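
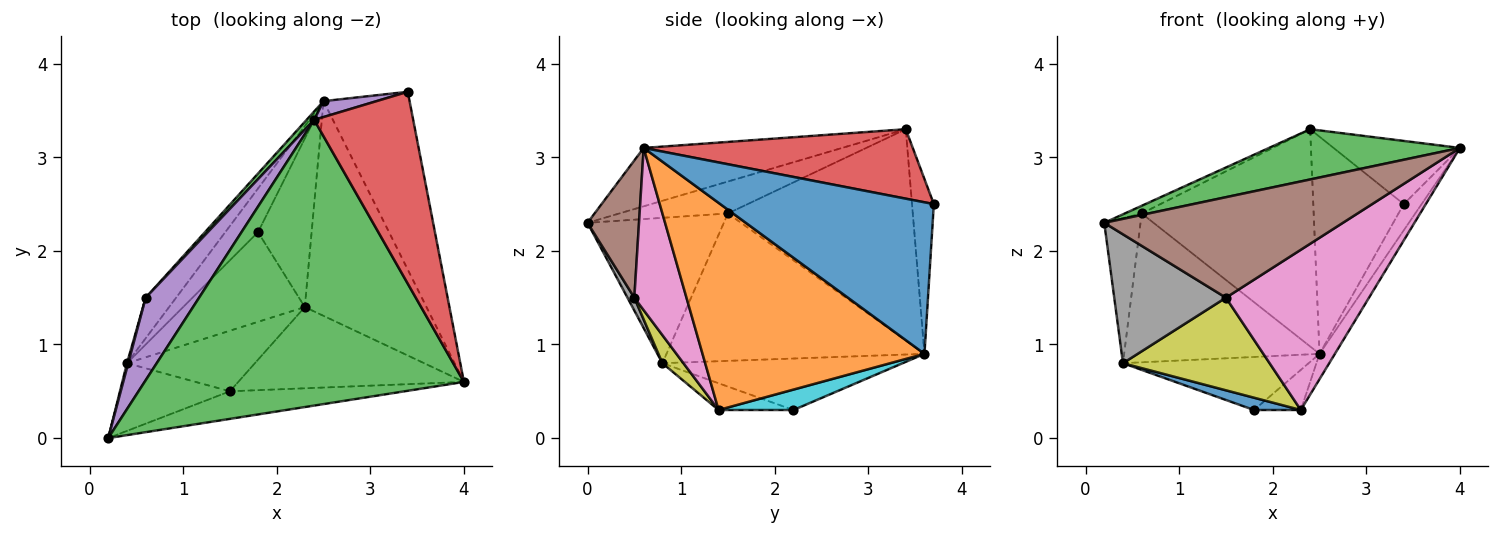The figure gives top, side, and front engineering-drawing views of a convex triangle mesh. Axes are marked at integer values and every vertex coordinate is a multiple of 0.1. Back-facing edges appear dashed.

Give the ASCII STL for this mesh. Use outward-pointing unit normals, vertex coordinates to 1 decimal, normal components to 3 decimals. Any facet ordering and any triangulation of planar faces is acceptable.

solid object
 facet normal 0.867 0.073 -0.492
  outer loop
   vertex 2.5 3.6 0.9
   vertex 3.4 3.7 2.5
   vertex 4.0 0.6 3.1
  endloop
 endfacet
 facet normal 0.861 0.060 -0.506
  outer loop
   vertex 2.5 3.6 0.9
   vertex 4.0 0.6 3.1
   vertex 2.3 1.4 0.3
  endloop
 endfacet
 facet normal -0.177 -0.170 0.969
  outer loop
   vertex 2.4 3.4 3.3
   vertex 0.2 0.0 2.3
   vertex 4.0 0.6 3.1
  endloop
 endfacet
 facet normal 0.554 0.260 0.791
  outer loop
   vertex 2.4 3.4 3.3
   vertex 4.0 0.6 3.1
   vertex 3.4 3.7 2.5
  endloop
 endfacet
 facet normal -0.234 0.970 0.071
  outer loop
   vertex 2.4 3.4 3.3
   vertex 3.4 3.7 2.5
   vertex 2.5 3.6 0.9
  endloop
 endfacet
 facet normal 0.204 -0.944 -0.259
  outer loop
   vertex 1.5 0.5 1.5
   vertex 4.0 0.6 3.1
   vertex 0.2 0.0 2.3
  endloop
 endfacet
 facet normal 0.309 -0.848 -0.430
  outer loop
   vertex 1.5 0.5 1.5
   vertex 2.3 1.4 0.3
   vertex 4.0 0.6 3.1
  endloop
 endfacet
 facet normal 0.054 -0.884 -0.464
  outer loop
   vertex 0.4 0.8 0.8
   vertex 1.5 0.5 1.5
   vertex 0.2 0.0 2.3
  endloop
 endfacet
 facet normal 0.119 -0.831 -0.544
  outer loop
   vertex 0.4 0.8 0.8
   vertex 2.3 1.4 0.3
   vertex 1.5 0.5 1.5
  endloop
 endfacet
 facet normal 0.347 0.217 -0.912
  outer loop
   vertex 1.8 2.2 0.3
   vertex 2.5 3.6 0.9
   vertex 2.3 1.4 0.3
  endloop
 endfacet
 facet normal -0.213 -0.133 -0.968
  outer loop
   vertex 1.8 2.2 0.3
   vertex 2.3 1.4 0.3
   vertex 0.4 0.8 0.8
  endloop
 endfacet
 facet normal -0.707 0.546 -0.450
  outer loop
   vertex 1.8 2.2 0.3
   vertex 0.4 0.8 0.8
   vertex 2.5 3.6 0.9
  endloop
 endfacet
 facet normal -0.732 0.681 0.026
  outer loop
   vertex 0.6 1.5 2.4
   vertex 2.4 3.4 3.3
   vertex 2.5 3.6 0.9
  endloop
 endfacet
 facet normal -0.787 0.596 -0.162
  outer loop
   vertex 0.6 1.5 2.4
   vertex 2.5 3.6 0.9
   vertex 0.4 0.8 0.8
  endloop
 endfacet
 facet normal -0.512 0.079 0.856
  outer loop
   vertex 0.6 1.5 2.4
   vertex 0.2 0.0 2.3
   vertex 2.4 3.4 3.3
  endloop
 endfacet
 facet normal -0.966 0.257 0.008
  outer loop
   vertex 0.6 1.5 2.4
   vertex 0.4 0.8 0.8
   vertex 0.2 0.0 2.3
  endloop
 endfacet
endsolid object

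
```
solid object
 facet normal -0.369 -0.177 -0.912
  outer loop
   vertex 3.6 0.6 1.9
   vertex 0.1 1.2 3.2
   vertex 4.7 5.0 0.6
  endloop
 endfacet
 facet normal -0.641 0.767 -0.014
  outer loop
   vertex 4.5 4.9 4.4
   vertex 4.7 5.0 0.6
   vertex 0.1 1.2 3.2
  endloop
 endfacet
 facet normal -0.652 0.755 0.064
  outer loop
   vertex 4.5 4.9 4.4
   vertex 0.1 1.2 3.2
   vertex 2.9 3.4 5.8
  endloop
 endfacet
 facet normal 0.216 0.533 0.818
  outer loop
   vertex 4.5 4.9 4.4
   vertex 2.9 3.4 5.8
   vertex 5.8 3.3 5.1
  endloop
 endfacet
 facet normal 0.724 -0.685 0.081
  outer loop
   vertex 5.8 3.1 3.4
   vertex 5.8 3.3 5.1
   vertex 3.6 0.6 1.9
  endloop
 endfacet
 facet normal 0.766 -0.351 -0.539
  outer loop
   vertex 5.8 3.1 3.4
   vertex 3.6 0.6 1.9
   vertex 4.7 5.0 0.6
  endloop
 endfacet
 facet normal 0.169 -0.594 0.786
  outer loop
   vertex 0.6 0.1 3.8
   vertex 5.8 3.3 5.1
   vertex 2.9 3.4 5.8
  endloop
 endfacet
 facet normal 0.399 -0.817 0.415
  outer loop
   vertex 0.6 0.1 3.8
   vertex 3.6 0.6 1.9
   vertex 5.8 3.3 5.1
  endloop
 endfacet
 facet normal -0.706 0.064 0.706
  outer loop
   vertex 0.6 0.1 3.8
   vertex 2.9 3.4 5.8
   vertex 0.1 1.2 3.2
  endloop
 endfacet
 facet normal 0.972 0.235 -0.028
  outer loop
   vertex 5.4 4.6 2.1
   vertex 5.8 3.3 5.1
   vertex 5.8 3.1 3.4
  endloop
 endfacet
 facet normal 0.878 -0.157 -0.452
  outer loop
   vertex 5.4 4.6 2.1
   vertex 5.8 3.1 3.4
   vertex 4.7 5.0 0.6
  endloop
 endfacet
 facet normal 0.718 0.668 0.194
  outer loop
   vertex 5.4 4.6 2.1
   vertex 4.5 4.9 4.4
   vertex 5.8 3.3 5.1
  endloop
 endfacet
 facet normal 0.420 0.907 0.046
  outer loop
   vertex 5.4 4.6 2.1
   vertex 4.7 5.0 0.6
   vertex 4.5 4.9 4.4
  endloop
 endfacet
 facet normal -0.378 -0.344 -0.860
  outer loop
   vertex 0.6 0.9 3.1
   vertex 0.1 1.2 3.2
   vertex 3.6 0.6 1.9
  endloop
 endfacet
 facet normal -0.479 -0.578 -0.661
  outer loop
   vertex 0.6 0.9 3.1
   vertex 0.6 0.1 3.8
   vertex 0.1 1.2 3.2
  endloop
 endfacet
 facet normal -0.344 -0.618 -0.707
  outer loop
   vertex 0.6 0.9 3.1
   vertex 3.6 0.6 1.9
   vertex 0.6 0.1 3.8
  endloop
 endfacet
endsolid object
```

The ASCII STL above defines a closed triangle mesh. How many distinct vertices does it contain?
10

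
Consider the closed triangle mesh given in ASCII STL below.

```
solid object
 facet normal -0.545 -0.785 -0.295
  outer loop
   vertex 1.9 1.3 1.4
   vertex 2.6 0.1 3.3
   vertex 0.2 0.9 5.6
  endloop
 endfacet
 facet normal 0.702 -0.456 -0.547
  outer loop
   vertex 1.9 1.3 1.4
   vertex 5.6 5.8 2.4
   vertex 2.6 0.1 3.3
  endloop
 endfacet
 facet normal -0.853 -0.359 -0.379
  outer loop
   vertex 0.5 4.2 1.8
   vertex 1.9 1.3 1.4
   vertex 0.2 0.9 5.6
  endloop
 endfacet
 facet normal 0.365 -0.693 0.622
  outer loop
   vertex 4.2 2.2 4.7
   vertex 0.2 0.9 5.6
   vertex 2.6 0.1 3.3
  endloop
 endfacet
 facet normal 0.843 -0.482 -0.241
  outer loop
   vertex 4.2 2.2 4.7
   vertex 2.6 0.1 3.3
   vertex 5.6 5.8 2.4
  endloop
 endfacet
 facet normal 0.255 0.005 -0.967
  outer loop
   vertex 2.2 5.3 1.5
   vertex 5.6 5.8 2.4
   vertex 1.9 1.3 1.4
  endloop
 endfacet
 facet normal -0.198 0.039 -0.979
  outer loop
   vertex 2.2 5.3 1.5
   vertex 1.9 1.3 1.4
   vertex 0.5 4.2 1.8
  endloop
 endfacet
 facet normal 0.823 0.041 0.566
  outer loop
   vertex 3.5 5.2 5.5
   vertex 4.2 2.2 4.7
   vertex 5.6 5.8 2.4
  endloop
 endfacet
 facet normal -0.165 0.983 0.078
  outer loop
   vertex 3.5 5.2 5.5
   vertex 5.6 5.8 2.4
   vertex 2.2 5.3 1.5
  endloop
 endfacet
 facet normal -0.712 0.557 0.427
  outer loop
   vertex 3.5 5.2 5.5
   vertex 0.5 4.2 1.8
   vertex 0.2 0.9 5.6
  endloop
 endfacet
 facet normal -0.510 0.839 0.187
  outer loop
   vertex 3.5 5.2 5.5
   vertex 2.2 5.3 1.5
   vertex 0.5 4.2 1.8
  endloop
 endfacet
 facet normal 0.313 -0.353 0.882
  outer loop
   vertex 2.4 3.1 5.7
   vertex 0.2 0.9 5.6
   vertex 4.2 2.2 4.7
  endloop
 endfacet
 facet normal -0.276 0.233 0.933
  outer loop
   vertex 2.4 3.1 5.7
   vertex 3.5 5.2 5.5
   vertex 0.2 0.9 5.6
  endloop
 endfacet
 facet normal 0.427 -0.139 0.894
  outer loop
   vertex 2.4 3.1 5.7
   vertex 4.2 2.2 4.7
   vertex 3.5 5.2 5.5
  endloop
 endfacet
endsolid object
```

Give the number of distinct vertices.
9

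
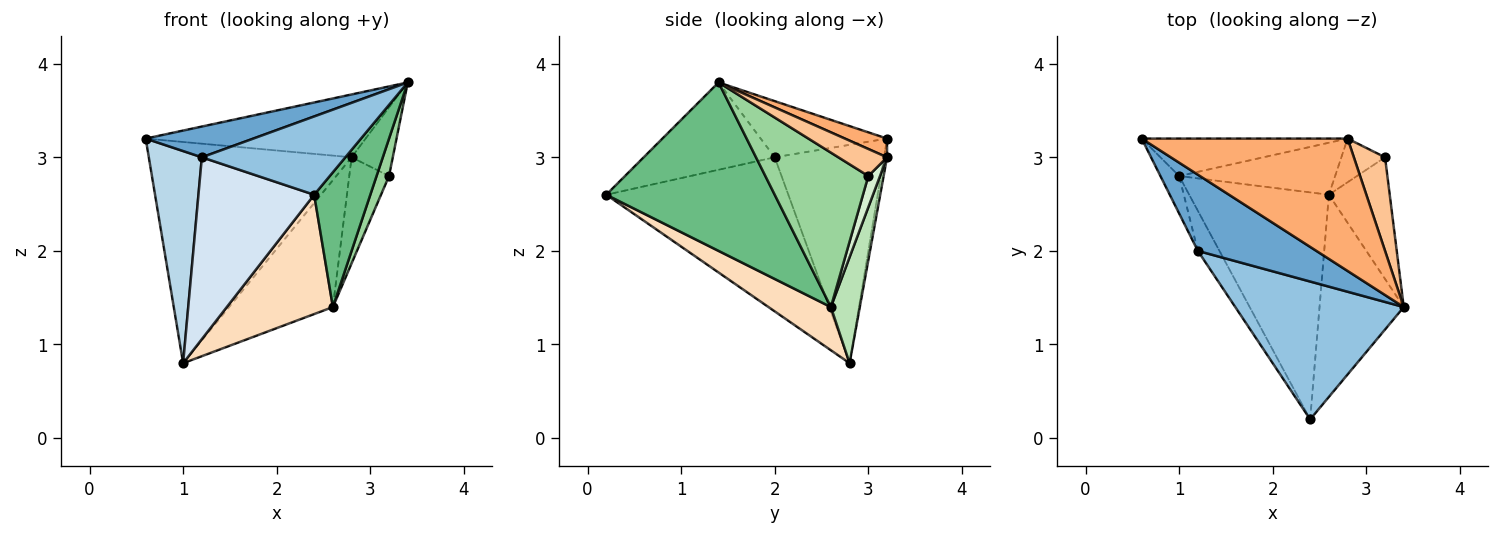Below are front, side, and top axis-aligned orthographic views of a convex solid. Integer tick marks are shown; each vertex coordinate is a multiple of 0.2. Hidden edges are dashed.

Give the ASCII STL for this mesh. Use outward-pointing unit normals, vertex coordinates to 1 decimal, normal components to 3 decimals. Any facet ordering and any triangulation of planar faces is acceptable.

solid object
 facet normal -0.402 -0.343 0.849
  outer loop
   vertex 1.2 2.0 3.0
   vertex 3.4 1.4 3.8
   vertex 0.6 3.2 3.2
  endloop
 endfacet
 facet normal -0.411 -0.450 0.793
  outer loop
   vertex 1.2 2.0 3.0
   vertex 2.4 0.2 2.6
   vertex 3.4 1.4 3.8
  endloop
 endfacet
 facet normal -0.897 -0.436 -0.077
  outer loop
   vertex 1.2 2.0 3.0
   vertex 0.6 3.2 3.2
   vertex 1.0 2.8 0.8
  endloop
 endfacet
 facet normal -0.838 -0.533 -0.117
  outer loop
   vertex 1.2 2.0 3.0
   vertex 1.0 2.8 0.8
   vertex 2.4 0.2 2.6
  endloop
 endfacet
 facet normal -0.015 0.986 -0.167
  outer loop
   vertex 2.8 3.2 3.0
   vertex 1.0 2.8 0.8
   vertex 0.6 3.2 3.2
  endloop
 endfacet
 facet normal 0.082 0.427 0.900
  outer loop
   vertex 2.8 3.2 3.0
   vertex 0.6 3.2 3.2
   vertex 3.4 1.4 3.8
  endloop
 endfacet
 facet normal 0.573 0.485 0.661
  outer loop
   vertex 2.8 3.2 3.0
   vertex 3.4 1.4 3.8
   vertex 3.2 3.0 2.8
  endloop
 endfacet
 facet normal 0.264 -0.449 -0.854
  outer loop
   vertex 2.6 2.6 1.4
   vertex 2.4 0.2 2.6
   vertex 1.0 2.8 0.8
  endloop
 endfacet
 facet normal 0.857 -0.286 -0.429
  outer loop
   vertex 2.6 2.6 1.4
   vertex 3.4 1.4 3.8
   vertex 2.4 0.2 2.6
  endloop
 endfacet
 facet normal 0.925 -0.112 -0.364
  outer loop
   vertex 2.6 2.6 1.4
   vertex 3.2 3.0 2.8
   vertex 3.4 1.4 3.8
  endloop
 endfacet
 facet normal 0.250 0.896 -0.367
  outer loop
   vertex 2.6 2.6 1.4
   vertex 1.0 2.8 0.8
   vertex 2.8 3.2 3.0
  endloop
 endfacet
 facet normal 0.262 0.892 -0.367
  outer loop
   vertex 2.6 2.6 1.4
   vertex 2.8 3.2 3.0
   vertex 3.2 3.0 2.8
  endloop
 endfacet
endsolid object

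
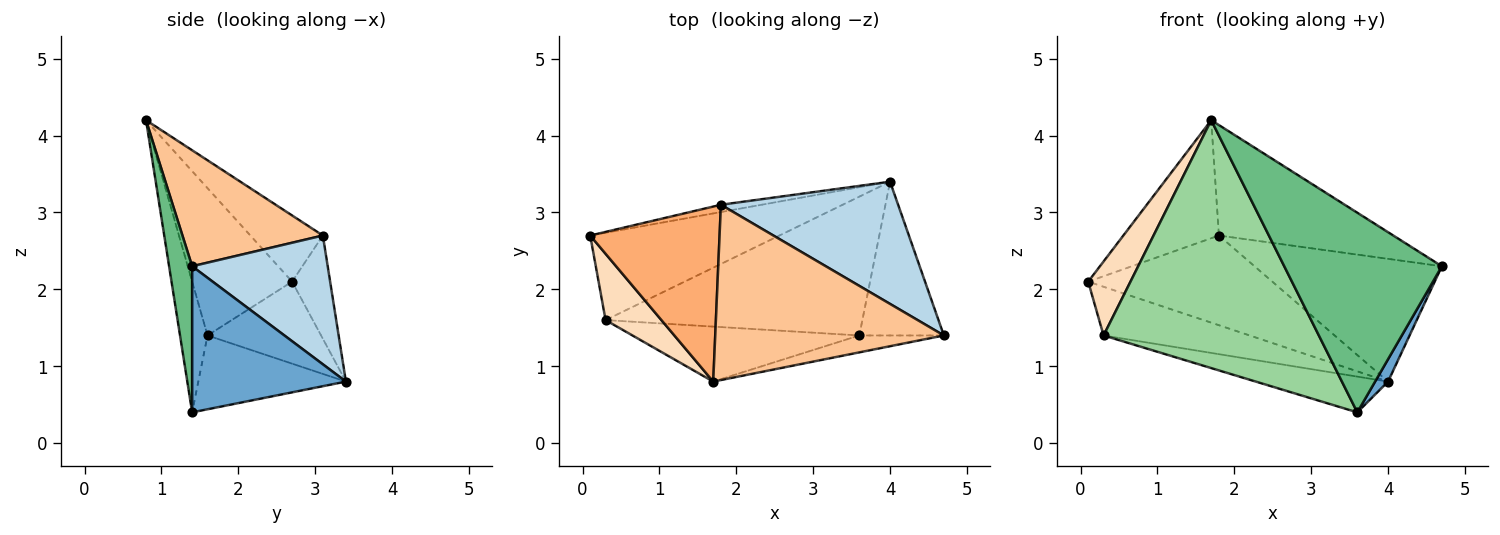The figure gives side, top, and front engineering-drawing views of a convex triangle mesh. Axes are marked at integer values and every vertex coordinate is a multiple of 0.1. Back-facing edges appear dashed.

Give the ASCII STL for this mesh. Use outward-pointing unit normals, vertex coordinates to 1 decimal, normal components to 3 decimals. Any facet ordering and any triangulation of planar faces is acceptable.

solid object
 facet normal 0.863 -0.073 -0.500
  outer loop
   vertex 3.6 1.4 0.4
   vertex 4.0 3.4 0.8
   vertex 4.7 1.4 2.3
  endloop
 endfacet
 facet normal -0.202 0.976 -0.079
  outer loop
   vertex 1.8 3.1 2.7
   vertex 4.0 3.4 0.8
   vertex 0.1 2.7 2.1
  endloop
 endfacet
 facet normal 0.456 0.631 0.628
  outer loop
   vertex 1.8 3.1 2.7
   vertex 4.7 1.4 2.3
   vertex 4.0 3.4 0.8
  endloop
 endfacet
 facet normal -0.354 0.455 -0.817
  outer loop
   vertex 0.3 1.6 1.4
   vertex 0.1 2.7 2.1
   vertex 4.0 3.4 0.8
  endloop
 endfacet
 facet normal -0.268 0.240 -0.933
  outer loop
   vertex 0.3 1.6 1.4
   vertex 4.0 3.4 0.8
   vertex 3.6 1.4 0.4
  endloop
 endfacet
 facet normal -0.390 0.515 0.763
  outer loop
   vertex 1.7 0.8 4.2
   vertex 1.8 3.1 2.7
   vertex 0.1 2.7 2.1
  endloop
 endfacet
 facet normal 0.394 0.490 0.777
  outer loop
   vertex 1.7 0.8 4.2
   vertex 4.7 1.4 2.3
   vertex 1.8 3.1 2.7
  endloop
 endfacet
 facet normal -0.869 -0.368 0.330
  outer loop
   vertex 1.7 0.8 4.2
   vertex 0.1 2.7 2.1
   vertex 0.3 1.6 1.4
  endloop
 endfacet
 facet normal 0.144 -0.986 -0.084
  outer loop
   vertex 1.7 0.8 4.2
   vertex 3.6 1.4 0.4
   vertex 4.7 1.4 2.3
  endloop
 endfacet
 facet normal -0.124 -0.969 -0.215
  outer loop
   vertex 1.7 0.8 4.2
   vertex 0.3 1.6 1.4
   vertex 3.6 1.4 0.4
  endloop
 endfacet
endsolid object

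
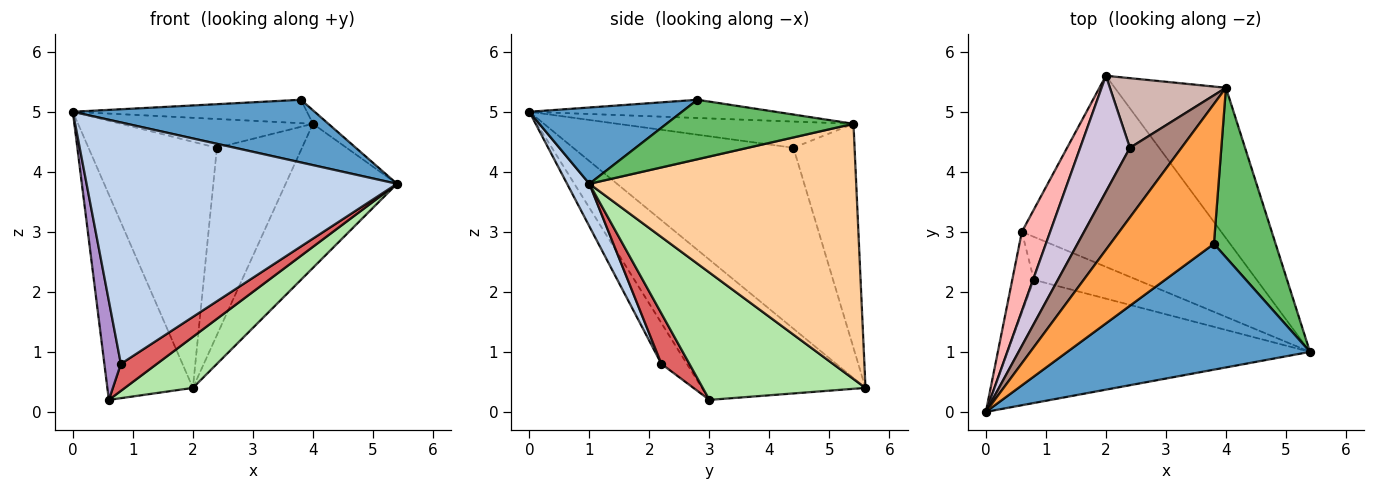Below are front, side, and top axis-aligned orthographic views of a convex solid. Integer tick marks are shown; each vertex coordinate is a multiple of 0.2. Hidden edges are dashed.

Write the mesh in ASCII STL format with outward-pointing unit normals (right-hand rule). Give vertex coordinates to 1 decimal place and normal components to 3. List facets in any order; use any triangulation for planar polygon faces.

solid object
 facet normal 0.271 -0.429 0.862
  outer loop
   vertex 3.8 2.8 5.2
   vertex 0.0 0.0 5.0
   vertex 5.4 1.0 3.8
  endloop
 endfacet
 facet normal 0.064 -0.889 -0.453
  outer loop
   vertex 0.8 2.2 0.8
   vertex 5.4 1.0 3.8
   vertex 0.0 0.0 5.0
  endloop
 endfacet
 facet normal -0.171 0.163 0.972
  outer loop
   vertex 4.0 5.4 4.8
   vertex 0.0 0.0 5.0
   vertex 3.8 2.8 5.2
  endloop
 endfacet
 facet normal 0.856 0.357 -0.373
  outer loop
   vertex 4.0 5.4 4.8
   vertex 5.4 1.0 3.8
   vertex 2.0 5.6 0.4
  endloop
 endfacet
 facet normal 0.693 0.057 0.719
  outer loop
   vertex 4.0 5.4 4.8
   vertex 3.8 2.8 5.2
   vertex 5.4 1.0 3.8
  endloop
 endfacet
 facet normal 0.525 -0.220 -0.822
  outer loop
   vertex 0.6 3.0 0.2
   vertex 2.0 5.6 0.4
   vertex 5.4 1.0 3.8
  endloop
 endfacet
 facet normal 0.382 -0.491 -0.783
  outer loop
   vertex 0.6 3.0 0.2
   vertex 5.4 1.0 3.8
   vertex 0.8 2.2 0.8
  endloop
 endfacet
 facet normal -0.872 0.456 0.176
  outer loop
   vertex 0.6 3.0 0.2
   vertex 0.0 0.0 5.0
   vertex 2.0 5.6 0.4
  endloop
 endfacet
 facet normal -0.767 -0.496 -0.406
  outer loop
   vertex 0.6 3.0 0.2
   vertex 0.8 2.2 0.8
   vertex 0.0 0.0 5.0
  endloop
 endfacet
 facet normal -0.841 0.490 0.231
  outer loop
   vertex 2.4 4.4 4.4
   vertex 2.0 5.6 0.4
   vertex 0.0 0.0 5.0
  endloop
 endfacet
 facet normal -0.425 0.346 0.836
  outer loop
   vertex 2.4 4.4 4.4
   vertex 0.0 0.0 5.0
   vertex 4.0 5.4 4.8
  endloop
 endfacet
 facet normal -0.558 0.778 0.289
  outer loop
   vertex 2.4 4.4 4.4
   vertex 4.0 5.4 4.8
   vertex 2.0 5.6 0.4
  endloop
 endfacet
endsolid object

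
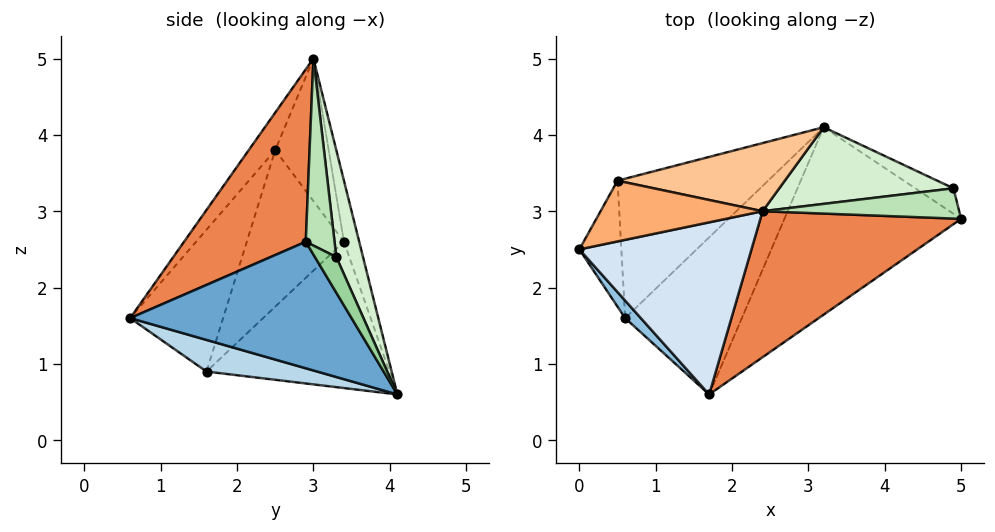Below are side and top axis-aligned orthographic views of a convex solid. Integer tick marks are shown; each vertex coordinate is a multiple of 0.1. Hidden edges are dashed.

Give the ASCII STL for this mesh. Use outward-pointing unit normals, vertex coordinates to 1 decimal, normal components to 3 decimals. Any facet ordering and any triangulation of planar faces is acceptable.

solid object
 facet normal 0.524 -0.434 -0.732
  outer loop
   vertex 3.2 4.1 0.6
   vertex 5.0 2.9 2.6
   vertex 1.7 0.6 1.6
  endloop
 endfacet
 facet normal -0.697 -0.713 0.077
  outer loop
   vertex 0.6 1.6 0.9
   vertex 1.7 0.6 1.6
   vertex 0.0 2.5 3.8
  endloop
 endfacet
 facet normal 0.244 -0.362 -0.900
  outer loop
   vertex 0.6 1.6 0.9
   vertex 3.2 4.1 0.6
   vertex 1.7 0.6 1.6
  endloop
 endfacet
 facet normal -0.129 -0.798 0.589
  outer loop
   vertex 2.4 3.0 5.0
   vertex 0.0 2.5 3.8
   vertex 1.7 0.6 1.6
  endloop
 endfacet
 facet normal 0.404 -0.784 0.470
  outer loop
   vertex 2.4 3.0 5.0
   vertex 1.7 0.6 1.6
   vertex 5.0 2.9 2.6
  endloop
 endfacet
 facet normal -0.390 0.807 0.443
  outer loop
   vertex 0.5 3.4 2.6
   vertex 0.0 2.5 3.8
   vertex 2.4 3.0 5.0
  endloop
 endfacet
 facet normal -0.083 0.970 0.227
  outer loop
   vertex 0.5 3.4 2.6
   vertex 2.4 3.0 5.0
   vertex 3.2 4.1 0.6
  endloop
 endfacet
 facet normal -0.949 0.188 -0.255
  outer loop
   vertex 0.5 3.4 2.6
   vertex 0.6 1.6 0.9
   vertex 0.0 2.5 3.8
  endloop
 endfacet
 facet normal -0.587 0.538 -0.604
  outer loop
   vertex 0.5 3.4 2.6
   vertex 3.2 4.1 0.6
   vertex 0.6 1.6 0.9
  endloop
 endfacet
 facet normal 0.670 -0.191 -0.718
  outer loop
   vertex 4.9 3.3 2.4
   vertex 5.0 2.9 2.6
   vertex 3.2 4.1 0.6
  endloop
 endfacet
 facet normal 0.608 0.471 0.639
  outer loop
   vertex 4.9 3.3 2.4
   vertex 2.4 3.0 5.0
   vertex 5.0 2.9 2.6
  endloop
 endfacet
 facet normal 0.164 0.950 0.267
  outer loop
   vertex 4.9 3.3 2.4
   vertex 3.2 4.1 0.6
   vertex 2.4 3.0 5.0
  endloop
 endfacet
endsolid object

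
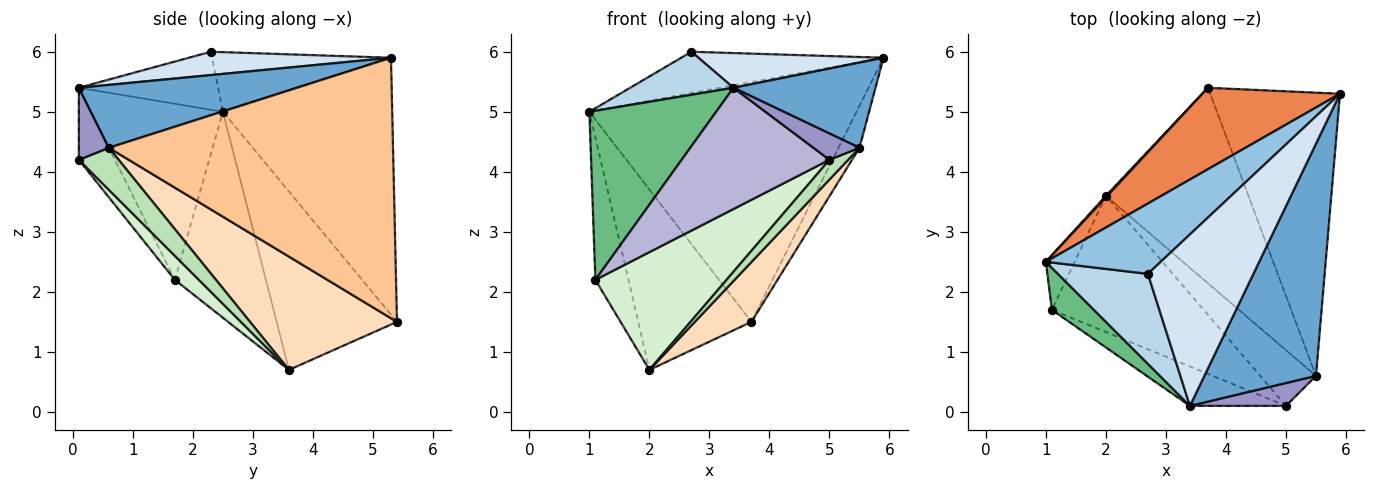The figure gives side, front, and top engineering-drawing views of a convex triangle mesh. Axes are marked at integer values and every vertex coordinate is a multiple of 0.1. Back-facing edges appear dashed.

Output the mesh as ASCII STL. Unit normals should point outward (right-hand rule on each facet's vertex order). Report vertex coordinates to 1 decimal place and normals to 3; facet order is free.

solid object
 facet normal 0.468 -0.305 0.830
  outer loop
   vertex 5.5 0.6 4.4
   vertex 5.9 5.3 5.9
   vertex 3.4 0.1 5.4
  endloop
 endfacet
 facet normal -0.409 0.462 0.787
  outer loop
   vertex 2.7 2.3 6.0
   vertex 5.9 5.3 5.9
   vertex 1.0 2.5 5.0
  endloop
 endfacet
 facet normal -0.503 -0.373 0.780
  outer loop
   vertex 2.7 2.3 6.0
   vertex 1.0 2.5 5.0
   vertex 3.4 0.1 5.4
  endloop
 endfacet
 facet normal 0.212 -0.194 0.958
  outer loop
   vertex 2.7 2.3 6.0
   vertex 3.4 0.1 5.4
   vertex 5.9 5.3 5.9
  endloop
 endfacet
 facet normal -0.515 0.812 0.276
  outer loop
   vertex 3.7 5.4 1.5
   vertex 1.0 2.5 5.0
   vertex 5.9 5.3 5.9
  endloop
 endfacet
 facet normal -0.728 0.685 0.006
  outer loop
   vertex 3.7 5.4 1.5
   vertex 2.0 3.6 0.7
   vertex 1.0 2.5 5.0
  endloop
 endfacet
 facet normal 0.893 0.066 -0.445
  outer loop
   vertex 3.7 5.4 1.5
   vertex 5.9 5.3 5.9
   vertex 5.5 0.6 4.4
  endloop
 endfacet
 facet normal 0.605 -0.233 -0.761
  outer loop
   vertex 3.7 5.4 1.5
   vertex 5.5 0.6 4.4
   vertex 2.0 3.6 0.7
  endloop
 endfacet
 facet normal -0.711 -0.683 0.170
  outer loop
   vertex 1.1 1.7 2.2
   vertex 3.4 0.1 5.4
   vertex 1.0 2.5 5.0
  endloop
 endfacet
 facet normal -0.932 0.339 -0.130
  outer loop
   vertex 1.1 1.7 2.2
   vertex 1.0 2.5 5.0
   vertex 2.0 3.6 0.7
  endloop
 endfacet
 facet normal 0.579 -0.272 -0.768
  outer loop
   vertex 5.0 0.1 4.2
   vertex 2.0 3.6 0.7
   vertex 5.5 0.6 4.4
  endloop
 endfacet
 facet normal 0.119 -0.649 -0.751
  outer loop
   vertex 5.0 0.1 4.2
   vertex 1.1 1.7 2.2
   vertex 2.0 3.6 0.7
  endloop
 endfacet
 facet normal 0.442 -0.677 0.589
  outer loop
   vertex 5.0 0.1 4.2
   vertex 5.5 0.6 4.4
   vertex 3.4 0.1 5.4
  endloop
 endfacet
 facet normal -0.226 -0.927 -0.301
  outer loop
   vertex 5.0 0.1 4.2
   vertex 3.4 0.1 5.4
   vertex 1.1 1.7 2.2
  endloop
 endfacet
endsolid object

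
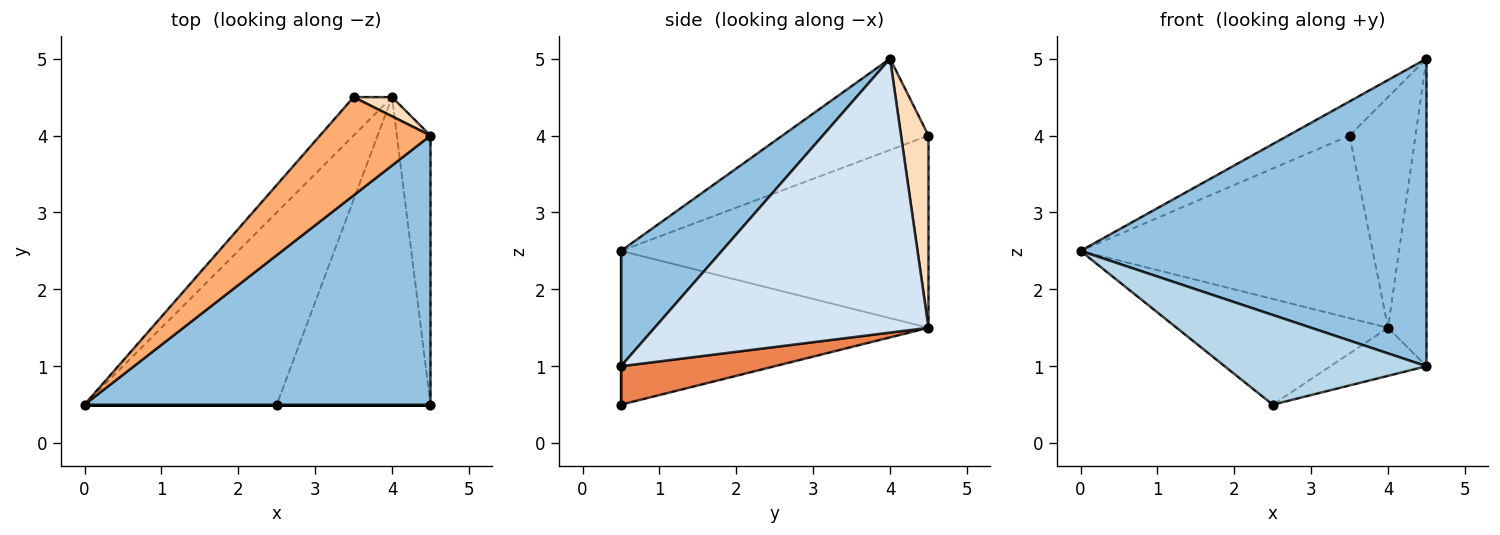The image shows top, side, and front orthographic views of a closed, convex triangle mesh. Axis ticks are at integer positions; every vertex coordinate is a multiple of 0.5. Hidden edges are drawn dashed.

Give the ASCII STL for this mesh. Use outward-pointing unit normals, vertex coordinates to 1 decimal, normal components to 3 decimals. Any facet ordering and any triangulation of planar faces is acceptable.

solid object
 facet normal -0.574 0.395 -0.717
  outer loop
   vertex 4.0 4.5 1.5
   vertex 2.5 0.5 0.5
   vertex 0.0 0.5 2.5
  endloop
 endfacet
 facet normal 0.214 -0.735 0.643
  outer loop
   vertex 4.5 0.5 1.0
   vertex 4.5 4.0 5.0
   vertex 0.0 0.5 2.5
  endloop
 endfacet
 facet normal 0.000 -1.000 0.000
  outer loop
   vertex 4.5 0.5 1.0
   vertex 0.0 0.5 2.5
   vertex 2.5 0.5 0.5
  endloop
 endfacet
 facet normal 0.983 0.138 -0.121
  outer loop
   vertex 4.5 0.5 1.0
   vertex 4.0 4.5 1.5
   vertex 4.5 4.0 5.0
  endloop
 endfacet
 facet normal 0.240 0.150 -0.959
  outer loop
   vertex 4.5 0.5 1.0
   vertex 2.5 0.5 0.5
   vertex 4.0 4.5 1.5
  endloop
 endfacet
 facet normal -0.615 0.259 0.745
  outer loop
   vertex 3.5 4.5 4.0
   vertex 0.0 0.5 2.5
   vertex 4.5 4.0 5.0
  endloop
 endfacet
 facet normal -0.717 0.682 -0.143
  outer loop
   vertex 3.5 4.5 4.0
   vertex 4.0 4.5 1.5
   vertex 0.0 0.5 2.5
  endloop
 endfacet
 facet normal 0.383 0.920 0.077
  outer loop
   vertex 3.5 4.5 4.0
   vertex 4.5 4.0 5.0
   vertex 4.0 4.5 1.5
  endloop
 endfacet
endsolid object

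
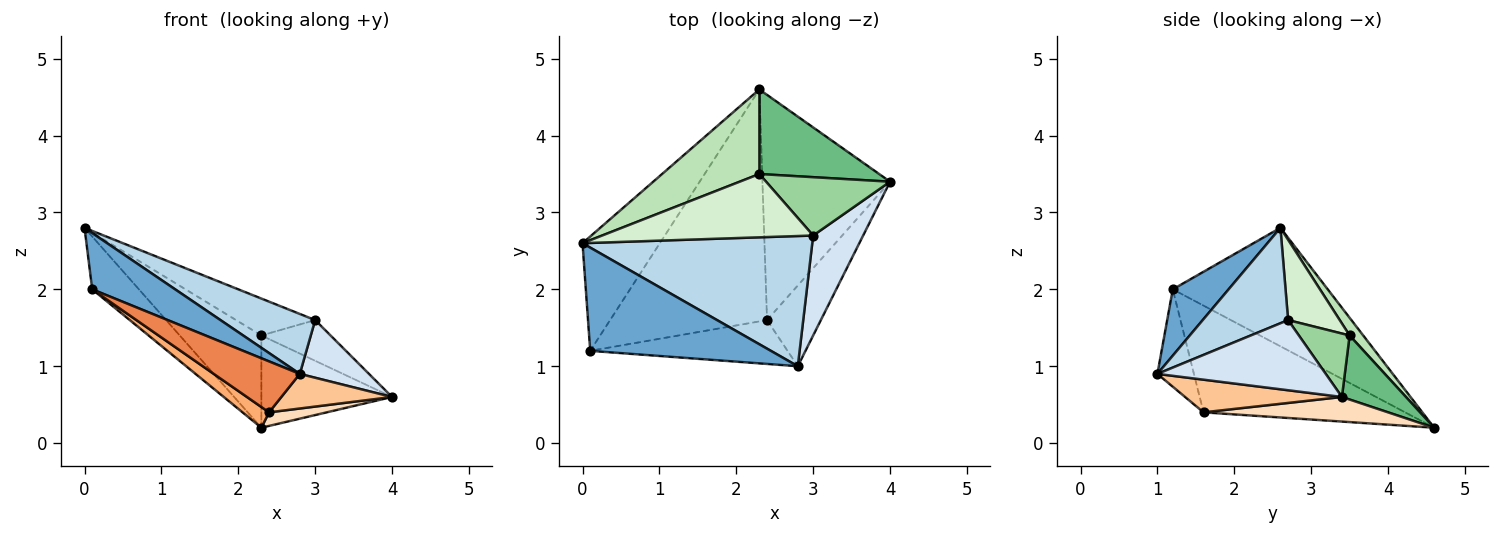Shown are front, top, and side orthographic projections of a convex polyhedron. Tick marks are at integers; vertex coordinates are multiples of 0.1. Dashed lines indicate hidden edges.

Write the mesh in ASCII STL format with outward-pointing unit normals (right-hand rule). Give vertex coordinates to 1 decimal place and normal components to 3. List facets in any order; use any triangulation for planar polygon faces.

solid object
 facet normal 0.307 -0.456 0.836
  outer loop
   vertex 0.1 1.2 2.0
   vertex 2.8 1.0 0.9
   vertex 0.0 2.6 2.8
  endloop
 endfacet
 facet normal -0.812 0.245 -0.530
  outer loop
   vertex 0.1 1.2 2.0
   vertex 0.0 2.6 2.8
   vertex 2.3 4.6 0.2
  endloop
 endfacet
 facet normal 0.353 -0.391 0.850
  outer loop
   vertex 3.0 2.7 1.6
   vertex 0.0 2.6 2.8
   vertex 2.8 1.0 0.9
  endloop
 endfacet
 facet normal 0.772 -0.317 0.550
  outer loop
   vertex 3.0 2.7 1.6
   vertex 2.8 1.0 0.9
   vertex 4.0 3.4 0.6
  endloop
 endfacet
 facet normal -0.306 -0.722 -0.621
  outer loop
   vertex 2.4 1.6 0.4
   vertex 2.8 1.0 0.9
   vertex 0.1 1.2 2.0
  endloop
 endfacet
 facet normal -0.561 -0.074 -0.825
  outer loop
   vertex 2.4 1.6 0.4
   vertex 0.1 1.2 2.0
   vertex 2.3 4.6 0.2
  endloop
 endfacet
 facet normal 0.487 -0.344 -0.803
  outer loop
   vertex 2.4 1.6 0.4
   vertex 4.0 3.4 0.6
   vertex 2.8 1.0 0.9
  endloop
 endfacet
 facet normal 0.189 -0.059 -0.980
  outer loop
   vertex 2.4 1.6 0.4
   vertex 2.3 4.6 0.2
   vertex 4.0 3.4 0.6
  endloop
 endfacet
 facet normal 0.340 0.693 0.636
  outer loop
   vertex 2.3 3.5 1.4
   vertex 4.0 3.4 0.6
   vertex 2.3 4.6 0.2
  endloop
 endfacet
 facet normal 0.387 0.528 0.756
  outer loop
   vertex 2.3 3.5 1.4
   vertex 3.0 2.7 1.6
   vertex 4.0 3.4 0.6
  endloop
 endfacet
 facet normal 0.122 0.732 0.671
  outer loop
   vertex 2.3 3.5 1.4
   vertex 2.3 4.6 0.2
   vertex 0.0 2.6 2.8
  endloop
 endfacet
 facet normal 0.312 0.478 0.821
  outer loop
   vertex 2.3 3.5 1.4
   vertex 0.0 2.6 2.8
   vertex 3.0 2.7 1.6
  endloop
 endfacet
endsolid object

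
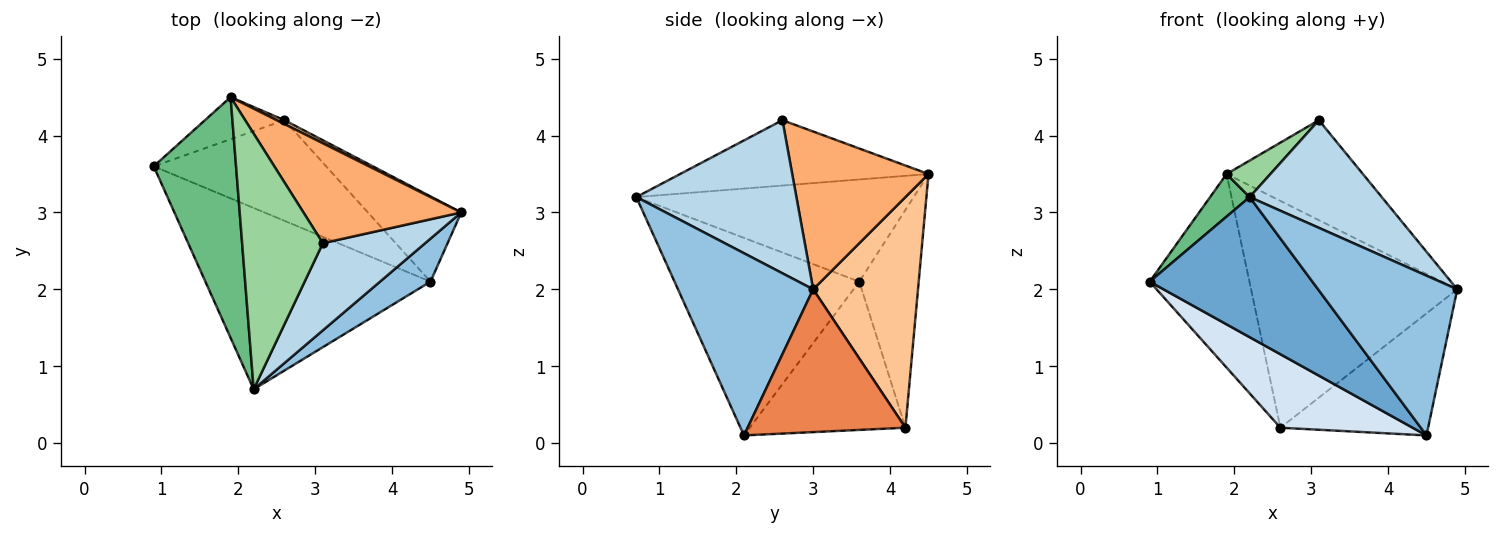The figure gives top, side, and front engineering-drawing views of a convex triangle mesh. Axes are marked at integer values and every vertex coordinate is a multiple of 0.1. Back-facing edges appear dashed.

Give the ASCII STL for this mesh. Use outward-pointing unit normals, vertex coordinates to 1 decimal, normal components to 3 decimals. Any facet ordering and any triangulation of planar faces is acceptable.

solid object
 facet normal -0.570 -0.502 -0.650
  outer loop
   vertex 4.5 2.1 0.1
   vertex 2.2 0.7 3.2
   vertex 0.9 3.6 2.1
  endloop
 endfacet
 facet normal 0.684 -0.704 0.190
  outer loop
   vertex 4.5 2.1 0.1
   vertex 4.9 3.0 2.0
   vertex 2.2 0.7 3.2
  endloop
 endfacet
 facet normal 0.686 -0.566 0.458
  outer loop
   vertex 3.1 2.6 4.2
   vertex 2.2 0.7 3.2
   vertex 4.9 3.0 2.0
  endloop
 endfacet
 facet normal -0.570 -0.484 -0.663
  outer loop
   vertex 2.6 4.2 0.2
   vertex 4.5 2.1 0.1
   vertex 0.9 3.6 2.1
  endloop
 endfacet
 facet normal 0.659 0.617 -0.431
  outer loop
   vertex 2.6 4.2 0.2
   vertex 4.9 3.0 2.0
   vertex 4.5 2.1 0.1
  endloop
 endfacet
 facet normal 0.577 0.577 0.577
  outer loop
   vertex 1.9 4.5 3.5
   vertex 3.1 2.6 4.2
   vertex 4.9 3.0 2.0
  endloop
 endfacet
 facet normal 0.453 0.891 0.015
  outer loop
   vertex 1.9 4.5 3.5
   vertex 4.9 3.0 2.0
   vertex 2.6 4.2 0.2
  endloop
 endfacet
 facet normal -0.503 0.844 -0.184
  outer loop
   vertex 1.9 4.5 3.5
   vertex 2.6 4.2 0.2
   vertex 0.9 3.6 2.1
  endloop
 endfacet
 facet normal -0.774 -0.110 0.624
  outer loop
   vertex 1.9 4.5 3.5
   vertex 0.9 3.6 2.1
   vertex 2.2 0.7 3.2
  endloop
 endfacet
 facet normal -0.625 -0.110 0.772
  outer loop
   vertex 1.9 4.5 3.5
   vertex 2.2 0.7 3.2
   vertex 3.1 2.6 4.2
  endloop
 endfacet
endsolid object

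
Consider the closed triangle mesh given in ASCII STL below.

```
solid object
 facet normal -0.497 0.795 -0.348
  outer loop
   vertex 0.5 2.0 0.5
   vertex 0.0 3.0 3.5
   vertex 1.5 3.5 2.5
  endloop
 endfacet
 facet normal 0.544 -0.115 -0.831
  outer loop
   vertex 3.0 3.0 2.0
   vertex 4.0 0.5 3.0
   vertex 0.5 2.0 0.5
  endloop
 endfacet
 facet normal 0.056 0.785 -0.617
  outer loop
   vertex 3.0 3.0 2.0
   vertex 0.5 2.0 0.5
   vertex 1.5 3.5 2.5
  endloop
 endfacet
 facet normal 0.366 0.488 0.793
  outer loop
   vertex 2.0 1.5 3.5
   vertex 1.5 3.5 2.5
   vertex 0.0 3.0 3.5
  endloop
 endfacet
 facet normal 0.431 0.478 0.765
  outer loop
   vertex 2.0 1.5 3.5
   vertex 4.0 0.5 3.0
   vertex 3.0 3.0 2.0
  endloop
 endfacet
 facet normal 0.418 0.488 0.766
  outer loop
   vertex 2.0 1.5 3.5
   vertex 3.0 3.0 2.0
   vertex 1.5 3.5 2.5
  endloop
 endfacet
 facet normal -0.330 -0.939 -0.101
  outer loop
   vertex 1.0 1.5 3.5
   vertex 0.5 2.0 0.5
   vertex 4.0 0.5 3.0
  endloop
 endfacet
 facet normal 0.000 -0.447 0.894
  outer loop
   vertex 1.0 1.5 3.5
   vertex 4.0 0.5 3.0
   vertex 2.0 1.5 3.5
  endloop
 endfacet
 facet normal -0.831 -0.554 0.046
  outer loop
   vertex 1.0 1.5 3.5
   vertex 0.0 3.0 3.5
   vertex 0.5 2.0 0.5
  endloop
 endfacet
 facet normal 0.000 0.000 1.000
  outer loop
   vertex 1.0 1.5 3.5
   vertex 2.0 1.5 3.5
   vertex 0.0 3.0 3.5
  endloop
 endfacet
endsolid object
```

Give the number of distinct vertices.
7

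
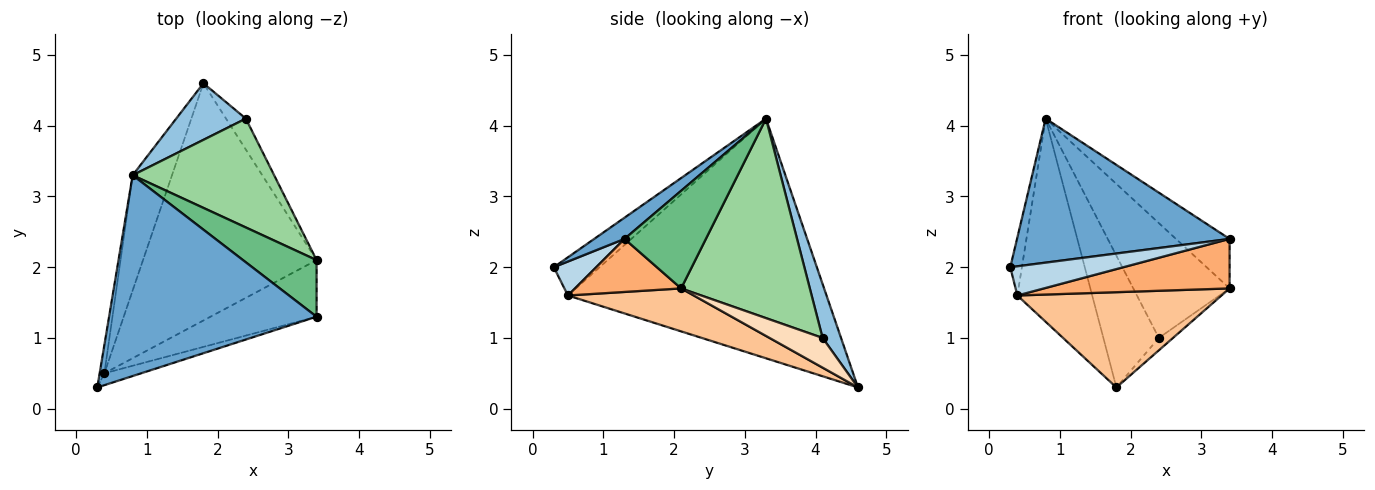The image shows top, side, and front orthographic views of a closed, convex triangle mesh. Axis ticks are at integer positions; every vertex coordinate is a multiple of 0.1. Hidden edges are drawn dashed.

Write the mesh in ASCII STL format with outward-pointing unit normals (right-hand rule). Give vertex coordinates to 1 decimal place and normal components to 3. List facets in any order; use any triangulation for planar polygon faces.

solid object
 facet normal 0.083 -0.581 0.810
  outer loop
   vertex 0.8 3.3 4.1
   vertex 0.3 0.3 2.0
   vertex 3.4 1.3 2.4
  endloop
 endfacet
 facet normal 0.292 0.879 0.377
  outer loop
   vertex 2.4 4.1 1.0
   vertex 1.8 4.6 0.3
   vertex 0.8 3.3 4.1
  endloop
 endfacet
 facet normal 0.328 -0.875 -0.356
  outer loop
   vertex 0.4 0.5 1.6
   vertex 3.4 1.3 2.4
   vertex 0.3 0.3 2.0
  endloop
 endfacet
 facet normal -0.963 0.244 -0.119
  outer loop
   vertex 0.4 0.5 1.6
   vertex 0.3 0.3 2.0
   vertex 0.8 3.3 4.1
  endloop
 endfacet
 facet normal -0.949 0.275 -0.156
  outer loop
   vertex 0.4 0.5 1.6
   vertex 0.8 3.3 4.1
   vertex 1.8 4.6 0.3
  endloop
 endfacet
 facet normal 0.352 -0.616 -0.704
  outer loop
   vertex 3.4 2.1 1.7
   vertex 3.4 1.3 2.4
   vertex 0.4 0.5 1.6
  endloop
 endfacet
 facet normal 0.224 -0.363 -0.904
  outer loop
   vertex 3.4 2.1 1.7
   vertex 0.4 0.5 1.6
   vertex 1.8 4.6 0.3
  endloop
 endfacet
 facet normal 0.812 0.217 -0.542
  outer loop
   vertex 3.4 2.1 1.7
   vertex 1.8 4.6 0.3
   vertex 2.4 4.1 1.0
  endloop
 endfacet
 facet normal 0.707 0.466 0.533
  outer loop
   vertex 3.4 2.1 1.7
   vertex 0.8 3.3 4.1
   vertex 3.4 1.3 2.4
  endloop
 endfacet
 facet normal 0.696 0.521 0.494
  outer loop
   vertex 3.4 2.1 1.7
   vertex 2.4 4.1 1.0
   vertex 0.8 3.3 4.1
  endloop
 endfacet
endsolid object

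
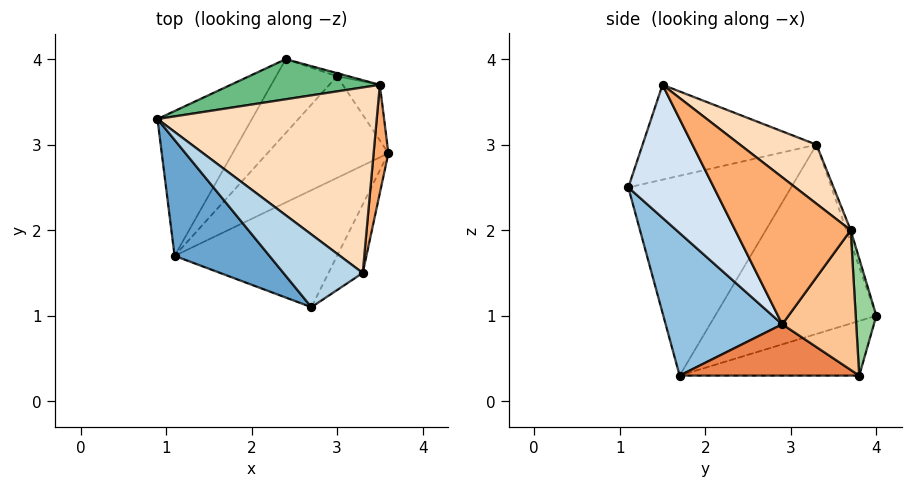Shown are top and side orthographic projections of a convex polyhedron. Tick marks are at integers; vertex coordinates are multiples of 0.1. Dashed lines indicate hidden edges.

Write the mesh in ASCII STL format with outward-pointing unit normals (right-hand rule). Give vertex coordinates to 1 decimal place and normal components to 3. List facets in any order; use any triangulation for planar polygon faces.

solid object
 facet normal -0.693 -0.642 0.329
  outer loop
   vertex 1.1 1.7 0.3
   vertex 2.7 1.1 2.5
   vertex 0.9 3.3 3.0
  endloop
 endfacet
 facet normal 0.467 -0.706 -0.532
  outer loop
   vertex 1.1 1.7 0.3
   vertex 3.6 2.9 0.9
   vertex 2.7 1.1 2.5
  endloop
 endfacet
 facet normal -0.607 -0.612 0.507
  outer loop
   vertex 3.3 1.5 3.7
   vertex 0.9 3.3 3.0
   vertex 2.7 1.1 2.5
  endloop
 endfacet
 facet normal 0.791 -0.577 -0.203
  outer loop
   vertex 3.3 1.5 3.7
   vertex 2.7 1.1 2.5
   vertex 3.6 2.9 0.9
  endloop
 endfacet
 facet normal 0.368 -0.333 -0.868
  outer loop
   vertex 3.0 3.8 0.3
   vertex 3.6 2.9 0.9
   vertex 1.1 1.7 0.3
  endloop
 endfacet
 facet normal 0.995 -0.013 0.100
  outer loop
   vertex 3.5 3.7 2.0
   vertex 3.3 1.5 3.7
   vertex 3.6 2.9 0.9
  endloop
 endfacet
 facet normal 0.874 0.428 -0.232
  outer loop
   vertex 3.5 3.7 2.0
   vertex 3.6 2.9 0.9
   vertex 3.0 3.8 0.3
  endloop
 endfacet
 facet normal 0.211 0.586 0.783
  outer loop
   vertex 3.5 3.7 2.0
   vertex 0.9 3.3 3.0
   vertex 3.3 1.5 3.7
  endloop
 endfacet
 facet normal -0.026 0.949 0.313
  outer loop
   vertex 2.4 4.0 1.0
   vertex 0.9 3.3 3.0
   vertex 3.5 3.7 2.0
  endloop
 endfacet
 facet normal 0.287 0.958 -0.028
  outer loop
   vertex 2.4 4.0 1.0
   vertex 3.5 3.7 2.0
   vertex 3.0 3.8 0.3
  endloop
 endfacet
 facet normal -0.753 0.540 -0.376
  outer loop
   vertex 2.4 4.0 1.0
   vertex 1.1 1.7 0.3
   vertex 0.9 3.3 3.0
  endloop
 endfacet
 facet normal -0.571 0.517 -0.637
  outer loop
   vertex 2.4 4.0 1.0
   vertex 3.0 3.8 0.3
   vertex 1.1 1.7 0.3
  endloop
 endfacet
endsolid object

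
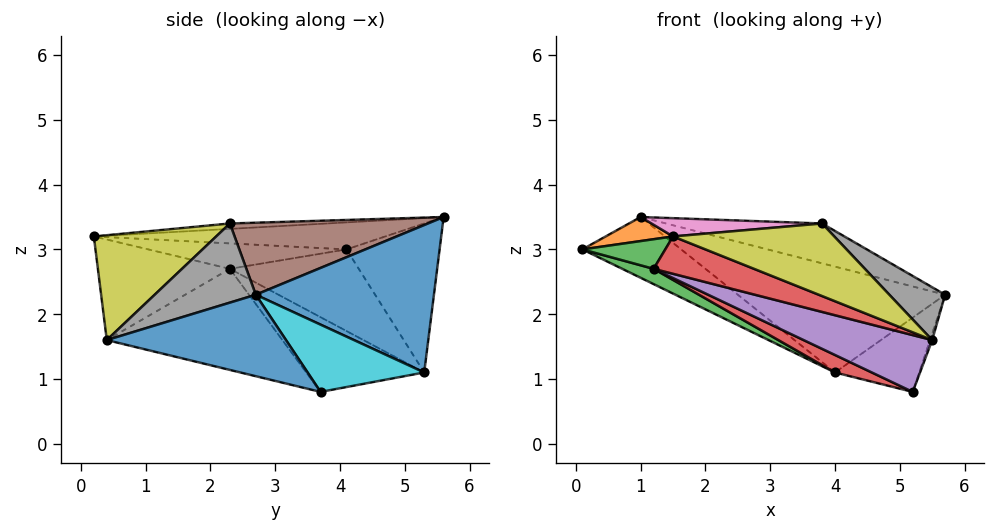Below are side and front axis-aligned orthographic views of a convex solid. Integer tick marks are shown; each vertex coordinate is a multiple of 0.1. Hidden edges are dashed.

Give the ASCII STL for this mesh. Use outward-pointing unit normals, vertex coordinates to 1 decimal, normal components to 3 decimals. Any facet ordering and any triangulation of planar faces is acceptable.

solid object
 facet normal 0.951 0.011 -0.309
  outer loop
   vertex 5.5 0.4 1.6
   vertex 5.2 3.7 0.8
   vertex 5.7 2.7 2.3
  endloop
 endfacet
 facet normal -0.371 -0.086 0.925
  outer loop
   vertex 1.0 5.6 3.5
   vertex 0.1 4.1 3.0
   vertex 1.5 0.2 3.2
  endloop
 endfacet
 facet normal -0.631 -0.264 -0.730
  outer loop
   vertex 1.2 2.3 2.7
   vertex 1.5 0.2 3.2
   vertex 0.1 4.1 3.0
  endloop
 endfacet
 facet normal -0.347 -0.264 -0.900
  outer loop
   vertex 1.2 2.3 2.7
   vertex 5.5 0.4 1.6
   vertex 1.5 0.2 3.2
  endloop
 endfacet
 facet normal -0.342 -0.251 -0.906
  outer loop
   vertex 1.2 2.3 2.7
   vertex 5.2 3.7 0.8
   vertex 5.5 0.4 1.6
  endloop
 endfacet
 facet normal 0.420 0.331 0.845
  outer loop
   vertex 3.8 2.3 3.4
   vertex 5.7 2.7 2.3
   vertex 1.0 5.6 3.5
  endloop
 endfacet
 facet normal -0.033 -0.059 0.998
  outer loop
   vertex 3.8 2.3 3.4
   vertex 1.0 5.6 3.5
   vertex 1.5 0.2 3.2
  endloop
 endfacet
 facet normal 0.524 -0.289 0.801
  outer loop
   vertex 3.8 2.3 3.4
   vertex 5.5 0.4 1.6
   vertex 5.7 2.7 2.3
  endloop
 endfacet
 facet normal 0.349 -0.460 0.816
  outer loop
   vertex 3.8 2.3 3.4
   vertex 1.5 0.2 3.2
   vertex 5.5 0.4 1.6
  endloop
 endfacet
 facet normal 0.805 0.581 0.119
  outer loop
   vertex 4.0 5.3 1.1
   vertex 5.7 2.7 2.3
   vertex 5.2 3.7 0.8
  endloop
 endfacet
 facet normal 0.529 0.616 0.584
  outer loop
   vertex 4.0 5.3 1.1
   vertex 1.0 5.6 3.5
   vertex 5.7 2.7 2.3
  endloop
 endfacet
 facet normal -0.498 0.528 -0.688
  outer loop
   vertex 4.0 5.3 1.1
   vertex 0.1 4.1 3.0
   vertex 1.0 5.6 3.5
  endloop
 endfacet
 facet normal -0.411 -0.100 -0.906
  outer loop
   vertex 4.0 5.3 1.1
   vertex 1.2 2.3 2.7
   vertex 0.1 4.1 3.0
  endloop
 endfacet
 facet normal -0.391 -0.122 -0.912
  outer loop
   vertex 4.0 5.3 1.1
   vertex 5.2 3.7 0.8
   vertex 1.2 2.3 2.7
  endloop
 endfacet
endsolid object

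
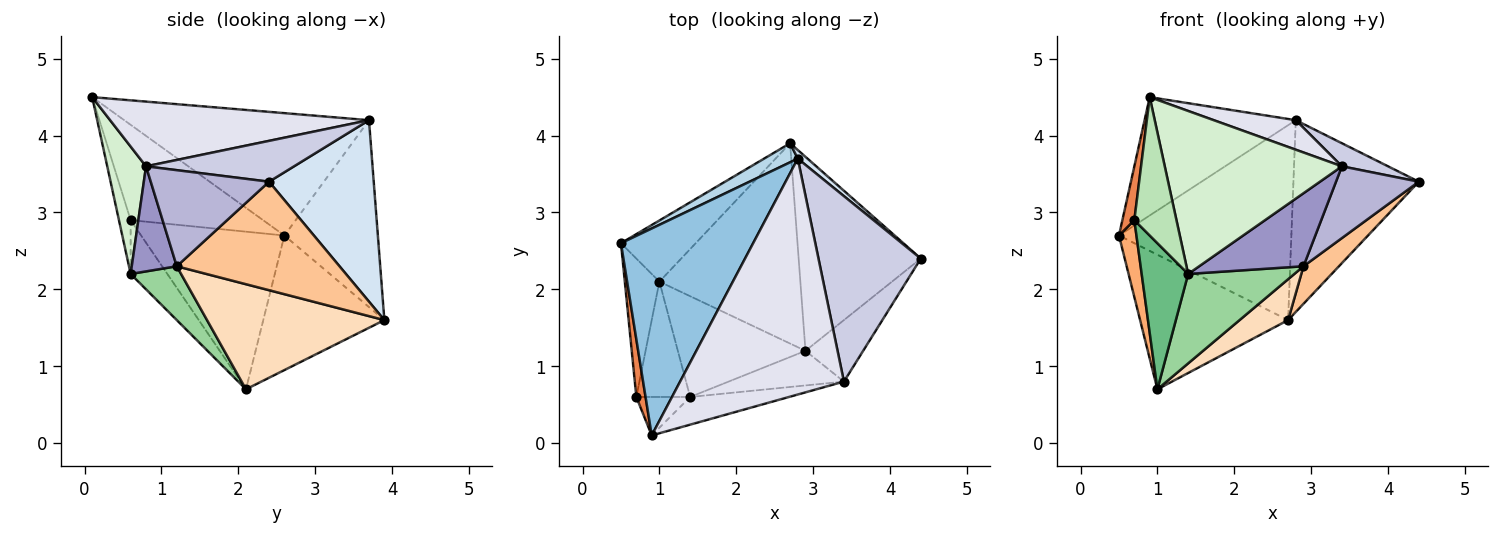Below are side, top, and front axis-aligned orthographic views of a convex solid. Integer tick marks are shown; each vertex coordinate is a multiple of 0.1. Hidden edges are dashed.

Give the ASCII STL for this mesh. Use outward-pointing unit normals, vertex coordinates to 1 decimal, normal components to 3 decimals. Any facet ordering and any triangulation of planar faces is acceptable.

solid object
 facet normal -0.597 0.730 -0.332
  outer loop
   vertex 2.7 3.9 1.6
   vertex 1.0 2.1 0.7
   vertex 0.5 2.6 2.7
  endloop
 endfacet
 facet normal -0.626 0.387 0.677
  outer loop
   vertex 2.8 3.7 4.2
   vertex 0.5 2.6 2.7
   vertex 0.9 0.1 4.5
  endloop
 endfacet
 facet normal -0.475 0.876 0.086
  outer loop
   vertex 2.8 3.7 4.2
   vertex 2.7 3.9 1.6
   vertex 0.5 2.6 2.7
  endloop
 endfacet
 facet normal 0.641 0.767 0.034
  outer loop
   vertex 2.8 3.7 4.2
   vertex 4.4 2.4 3.4
   vertex 2.7 3.9 1.6
  endloop
 endfacet
 facet normal -0.991 -0.090 0.096
  outer loop
   vertex 0.7 0.6 2.9
   vertex 0.9 0.1 4.5
   vertex 0.5 2.6 2.7
  endloop
 endfacet
 facet normal -0.970 -0.118 -0.213
  outer loop
   vertex 0.7 0.6 2.9
   vertex 0.5 2.6 2.7
   vertex 1.0 2.1 0.7
  endloop
 endfacet
 facet normal 0.657 -0.143 -0.740
  outer loop
   vertex 2.9 1.2 2.3
   vertex 2.7 3.9 1.6
   vertex 4.4 2.4 3.4
  endloop
 endfacet
 facet normal 0.590 -0.161 -0.791
  outer loop
   vertex 2.9 1.2 2.3
   vertex 1.0 2.1 0.7
   vertex 2.7 3.9 1.6
  endloop
 endfacet
 facet normal -0.527 -0.667 -0.527
  outer loop
   vertex 1.4 0.6 2.2
   vertex 0.7 0.6 2.9
   vertex 1.0 2.1 0.7
  endloop
 endfacet
 facet normal 0.301 -0.633 -0.713
  outer loop
   vertex 1.4 0.6 2.2
   vertex 1.0 2.1 0.7
   vertex 2.9 1.2 2.3
  endloop
 endfacet
 facet normal -0.259 -0.931 -0.259
  outer loop
   vertex 1.4 0.6 2.2
   vertex 0.9 0.1 4.5
   vertex 0.7 0.6 2.9
  endloop
 endfacet
 facet normal 0.211 -0.964 -0.164
  outer loop
   vertex 3.4 0.8 3.6
   vertex 0.9 0.1 4.5
   vertex 1.4 0.6 2.2
  endloop
 endfacet
 facet normal 0.363 -0.842 -0.399
  outer loop
   vertex 3.4 0.8 3.6
   vertex 1.4 0.6 2.2
   vertex 2.9 1.2 2.3
  endloop
 endfacet
 facet normal 0.735 -0.515 -0.441
  outer loop
   vertex 3.4 0.8 3.6
   vertex 2.9 1.2 2.3
   vertex 4.4 2.4 3.4
  endloop
 endfacet
 facet normal 0.368 -0.115 0.923
  outer loop
   vertex 3.4 0.8 3.6
   vertex 4.4 2.4 3.4
   vertex 2.8 3.7 4.2
  endloop
 endfacet
 facet normal 0.365 -0.116 0.924
  outer loop
   vertex 3.4 0.8 3.6
   vertex 2.8 3.7 4.2
   vertex 0.9 0.1 4.5
  endloop
 endfacet
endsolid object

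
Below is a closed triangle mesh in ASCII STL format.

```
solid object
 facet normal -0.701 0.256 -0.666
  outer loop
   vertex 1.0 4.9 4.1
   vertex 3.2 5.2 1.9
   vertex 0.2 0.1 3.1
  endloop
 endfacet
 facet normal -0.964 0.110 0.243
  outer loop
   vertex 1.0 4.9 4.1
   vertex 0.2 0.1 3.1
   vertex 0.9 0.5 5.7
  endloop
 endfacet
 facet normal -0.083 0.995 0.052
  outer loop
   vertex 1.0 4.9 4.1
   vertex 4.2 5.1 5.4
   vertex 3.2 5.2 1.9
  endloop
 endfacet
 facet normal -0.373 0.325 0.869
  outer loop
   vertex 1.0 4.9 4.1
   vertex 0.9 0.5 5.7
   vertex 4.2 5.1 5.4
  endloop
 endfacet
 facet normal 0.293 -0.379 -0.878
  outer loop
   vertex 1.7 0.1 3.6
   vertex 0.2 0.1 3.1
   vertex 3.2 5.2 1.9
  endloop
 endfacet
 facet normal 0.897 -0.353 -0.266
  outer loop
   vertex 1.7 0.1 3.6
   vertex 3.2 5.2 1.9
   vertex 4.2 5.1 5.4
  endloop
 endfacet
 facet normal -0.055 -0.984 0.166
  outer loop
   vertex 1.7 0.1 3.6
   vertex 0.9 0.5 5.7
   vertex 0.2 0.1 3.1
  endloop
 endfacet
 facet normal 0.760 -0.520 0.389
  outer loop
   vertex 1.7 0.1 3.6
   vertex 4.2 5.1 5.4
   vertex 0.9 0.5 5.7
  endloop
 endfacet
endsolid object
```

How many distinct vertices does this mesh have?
6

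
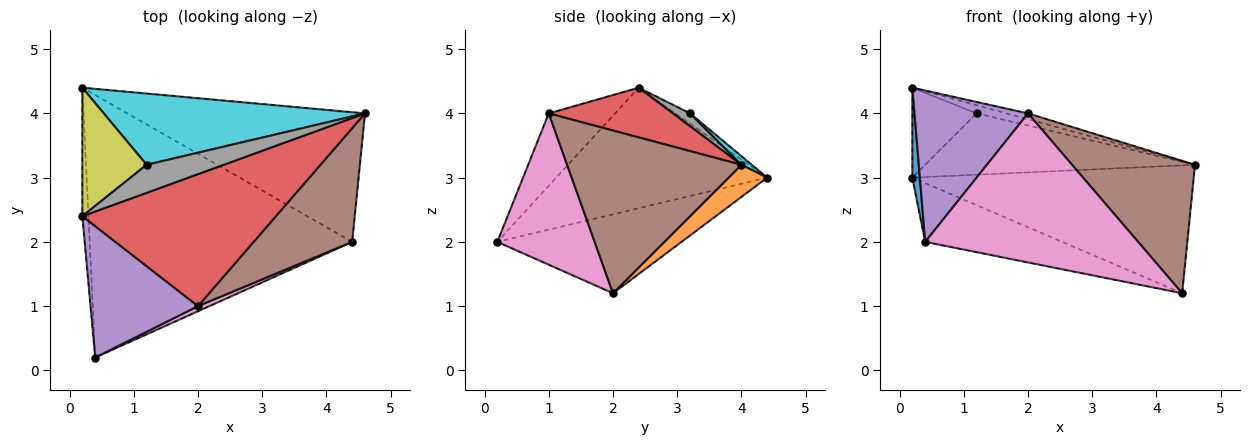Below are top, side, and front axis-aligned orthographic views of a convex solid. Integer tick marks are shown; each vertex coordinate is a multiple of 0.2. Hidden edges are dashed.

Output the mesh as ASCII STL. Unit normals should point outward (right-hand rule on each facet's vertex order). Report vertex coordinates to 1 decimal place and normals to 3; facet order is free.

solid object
 facet normal -0.998 -0.035 -0.051
  outer loop
   vertex 0.2 4.4 3.0
   vertex 0.4 0.2 2.0
   vertex 0.2 2.4 4.4
  endloop
 endfacet
 facet normal 0.096 0.699 -0.709
  outer loop
   vertex 4.4 2.0 1.2
   vertex 0.2 4.4 3.0
   vertex 4.6 4.0 3.2
  endloop
 endfacet
 facet normal -0.282 0.210 -0.936
  outer loop
   vertex 4.4 2.0 1.2
   vertex 0.4 0.2 2.0
   vertex 0.2 4.4 3.0
  endloop
 endfacet
 facet normal 0.248 0.043 0.968
  outer loop
   vertex 2.0 1.0 4.0
   vertex 4.6 4.0 3.2
   vertex 0.2 2.4 4.4
  endloop
 endfacet
 facet normal -0.404 -0.691 0.600
  outer loop
   vertex 2.0 1.0 4.0
   vertex 0.2 2.4 4.4
   vertex 0.4 0.2 2.0
  endloop
 endfacet
 facet normal 0.732 -0.517 0.443
  outer loop
   vertex 2.0 1.0 4.0
   vertex 4.4 2.0 1.2
   vertex 4.6 4.0 3.2
  endloop
 endfacet
 facet normal 0.415 -0.909 0.031
  outer loop
   vertex 2.0 1.0 4.0
   vertex 0.4 0.2 2.0
   vertex 4.4 2.0 1.2
  endloop
 endfacet
 facet normal 0.158 0.276 0.948
  outer loop
   vertex 1.2 3.2 4.0
   vertex 0.2 2.4 4.4
   vertex 4.6 4.0 3.2
  endloop
 endfacet
 facet normal -0.130 0.569 0.812
  outer loop
   vertex 1.2 3.2 4.0
   vertex 0.2 4.4 3.0
   vertex 0.2 2.4 4.4
  endloop
 endfacet
 facet normal 0.025 0.652 0.758
  outer loop
   vertex 1.2 3.2 4.0
   vertex 4.6 4.0 3.2
   vertex 0.2 4.4 3.0
  endloop
 endfacet
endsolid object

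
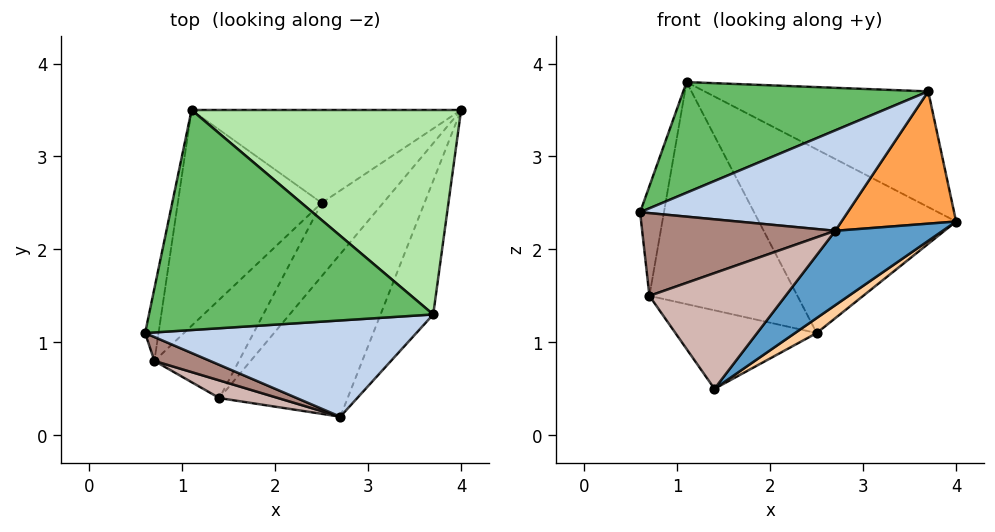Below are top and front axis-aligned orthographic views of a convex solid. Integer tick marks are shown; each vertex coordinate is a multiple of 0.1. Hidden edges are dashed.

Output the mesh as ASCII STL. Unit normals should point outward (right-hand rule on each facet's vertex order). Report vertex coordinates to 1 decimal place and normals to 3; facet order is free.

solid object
 facet normal 0.748 -0.276 -0.604
  outer loop
   vertex 1.4 0.4 0.5
   vertex 4.0 3.5 2.3
   vertex 2.7 0.2 2.2
  endloop
 endfacet
 facet normal -0.237 -0.702 0.672
  outer loop
   vertex 3.7 1.3 3.7
   vertex 0.6 1.1 2.4
   vertex 2.7 0.2 2.2
  endloop
 endfacet
 facet normal 0.879 -0.336 -0.339
  outer loop
   vertex 3.7 1.3 3.7
   vertex 2.7 0.2 2.2
   vertex 4.0 3.5 2.3
  endloop
 endfacet
 facet normal 0.676 -0.148 -0.722
  outer loop
   vertex 2.5 2.5 1.1
   vertex 4.0 3.5 2.3
   vertex 1.4 0.4 0.5
  endloop
 endfacet
 facet normal -0.327 -0.425 0.844
  outer loop
   vertex 1.1 3.5 3.8
   vertex 0.6 1.1 2.4
   vertex 3.7 1.3 3.7
  endloop
 endfacet
 facet normal 0.410 0.449 0.794
  outer loop
   vertex 1.1 3.5 3.8
   vertex 3.7 1.3 3.7
   vertex 4.0 3.5 2.3
  endloop
 endfacet
 facet normal -0.227 0.869 -0.440
  outer loop
   vertex 1.1 3.5 3.8
   vertex 4.0 3.5 2.3
   vertex 2.5 2.5 1.1
  endloop
 endfacet
 facet normal -0.606 0.495 -0.622
  outer loop
   vertex 0.7 0.8 1.5
   vertex 2.5 2.5 1.1
   vertex 1.4 0.4 0.5
  endloop
 endfacet
 facet normal -0.640 0.551 -0.536
  outer loop
   vertex 0.7 0.8 1.5
   vertex 1.1 3.5 3.8
   vertex 2.5 2.5 1.1
  endloop
 endfacet
 facet normal -0.926 0.314 -0.208
  outer loop
   vertex 0.7 0.8 1.5
   vertex 0.6 1.1 2.4
   vertex 1.1 3.5 3.8
  endloop
 endfacet
 facet normal -0.360 -0.896 0.259
  outer loop
   vertex 0.7 0.8 1.5
   vertex 2.7 0.2 2.2
   vertex 0.6 1.1 2.4
  endloop
 endfacet
 facet normal -0.330 -0.933 0.142
  outer loop
   vertex 0.7 0.8 1.5
   vertex 1.4 0.4 0.5
   vertex 2.7 0.2 2.2
  endloop
 endfacet
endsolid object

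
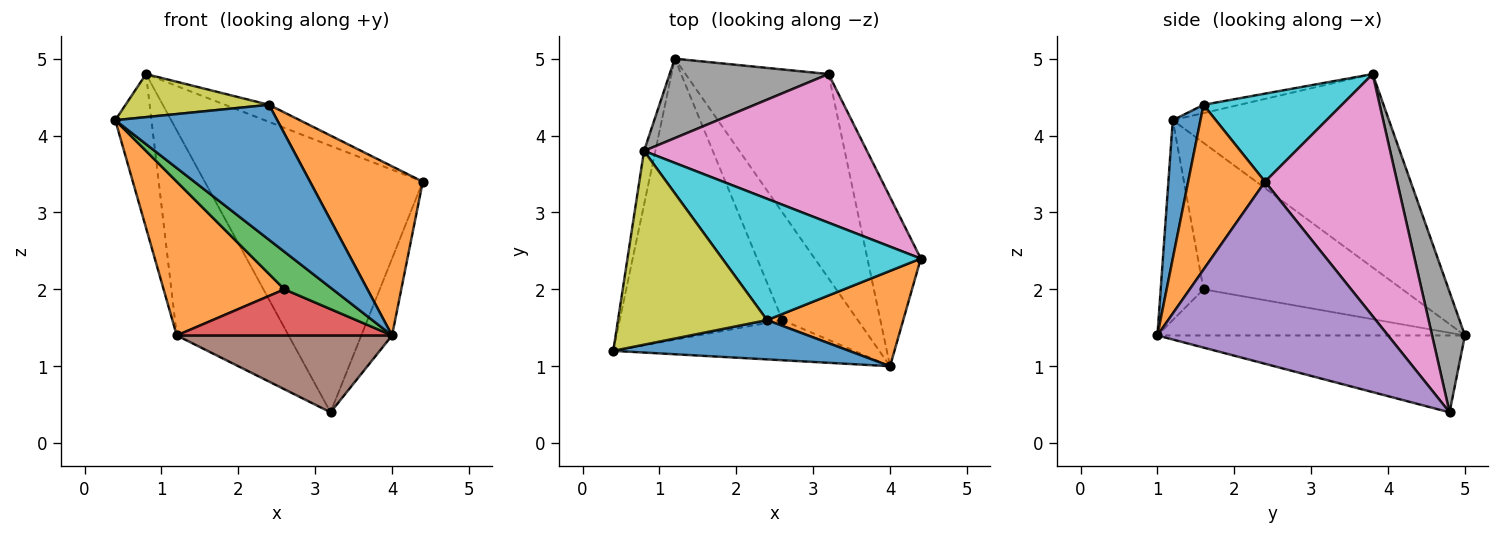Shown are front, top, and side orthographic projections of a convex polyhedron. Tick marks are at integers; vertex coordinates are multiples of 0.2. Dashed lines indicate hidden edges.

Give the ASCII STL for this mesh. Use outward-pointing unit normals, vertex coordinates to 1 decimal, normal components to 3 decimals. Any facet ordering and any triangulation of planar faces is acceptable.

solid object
 facet normal -0.985 0.165 -0.058
  outer loop
   vertex 0.8 3.8 4.8
   vertex 1.2 5.0 1.4
   vertex 0.4 1.2 4.2
  endloop
 endfacet
 facet normal -0.620 -0.377 -0.688
  outer loop
   vertex 2.6 1.6 2.0
   vertex 0.4 1.2 4.2
   vertex 1.2 5.0 1.4
  endloop
 endfacet
 facet normal -0.518 -0.585 -0.624
  outer loop
   vertex 2.6 1.6 2.0
   vertex 4.0 1.0 1.4
   vertex 0.4 1.2 4.2
  endloop
 endfacet
 facet normal -0.490 -0.343 -0.801
  outer loop
   vertex 2.6 1.6 2.0
   vertex 1.2 5.0 1.4
   vertex 4.0 1.0 1.4
  endloop
 endfacet
 facet normal 0.952 0.127 -0.279
  outer loop
   vertex 3.2 4.8 0.4
   vertex 4.4 2.4 3.4
   vertex 4.0 1.0 1.4
  endloop
 endfacet
 facet normal -0.449 -0.315 -0.836
  outer loop
   vertex 3.2 4.8 0.4
   vertex 4.0 1.0 1.4
   vertex 1.2 5.0 1.4
  endloop
 endfacet
 facet normal 0.468 0.772 0.431
  outer loop
   vertex 3.2 4.8 0.4
   vertex 0.8 3.8 4.8
   vertex 4.4 2.4 3.4
  endloop
 endfacet
 facet normal 0.264 0.899 0.348
  outer loop
   vertex 3.2 4.8 0.4
   vertex 1.2 5.0 1.4
   vertex 0.8 3.8 4.8
  endloop
 endfacet
 facet normal -0.054 -0.217 0.975
  outer loop
   vertex 2.4 1.6 4.4
   vertex 0.8 3.8 4.8
   vertex 0.4 1.2 4.2
  endloop
 endfacet
 facet normal 0.402 0.128 0.907
  outer loop
   vertex 2.4 1.6 4.4
   vertex 4.4 2.4 3.4
   vertex 0.8 3.8 4.8
  endloop
 endfacet
 facet normal 0.162 -0.947 0.276
  outer loop
   vertex 2.4 1.6 4.4
   vertex 0.4 1.2 4.2
   vertex 4.0 1.0 1.4
  endloop
 endfacet
 facet normal 0.511 -0.749 0.422
  outer loop
   vertex 2.4 1.6 4.4
   vertex 4.0 1.0 1.4
   vertex 4.4 2.4 3.4
  endloop
 endfacet
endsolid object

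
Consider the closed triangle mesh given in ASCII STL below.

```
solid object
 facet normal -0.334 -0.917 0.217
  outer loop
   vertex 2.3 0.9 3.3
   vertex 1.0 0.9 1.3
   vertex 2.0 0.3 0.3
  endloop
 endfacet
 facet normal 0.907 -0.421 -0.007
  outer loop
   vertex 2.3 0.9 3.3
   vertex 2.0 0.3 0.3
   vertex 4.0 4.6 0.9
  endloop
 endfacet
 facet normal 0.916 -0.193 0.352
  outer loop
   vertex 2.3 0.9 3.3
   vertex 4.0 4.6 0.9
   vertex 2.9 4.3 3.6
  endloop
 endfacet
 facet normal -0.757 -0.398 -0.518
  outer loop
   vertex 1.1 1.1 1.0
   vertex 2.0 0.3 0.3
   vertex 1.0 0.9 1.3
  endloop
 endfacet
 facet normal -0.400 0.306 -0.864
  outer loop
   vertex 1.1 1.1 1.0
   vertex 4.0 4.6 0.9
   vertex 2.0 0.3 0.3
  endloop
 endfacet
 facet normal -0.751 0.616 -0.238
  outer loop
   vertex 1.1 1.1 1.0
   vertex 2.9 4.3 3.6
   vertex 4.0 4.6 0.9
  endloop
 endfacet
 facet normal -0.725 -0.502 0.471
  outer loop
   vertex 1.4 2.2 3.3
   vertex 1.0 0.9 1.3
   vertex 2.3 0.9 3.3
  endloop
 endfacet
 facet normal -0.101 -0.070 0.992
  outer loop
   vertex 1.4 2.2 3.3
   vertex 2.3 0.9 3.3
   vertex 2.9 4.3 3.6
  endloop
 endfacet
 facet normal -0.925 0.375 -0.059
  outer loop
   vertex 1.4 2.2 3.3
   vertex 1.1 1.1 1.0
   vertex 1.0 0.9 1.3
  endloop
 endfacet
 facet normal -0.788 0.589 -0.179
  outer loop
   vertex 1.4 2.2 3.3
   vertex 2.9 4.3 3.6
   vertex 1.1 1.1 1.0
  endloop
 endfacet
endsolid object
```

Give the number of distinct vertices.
7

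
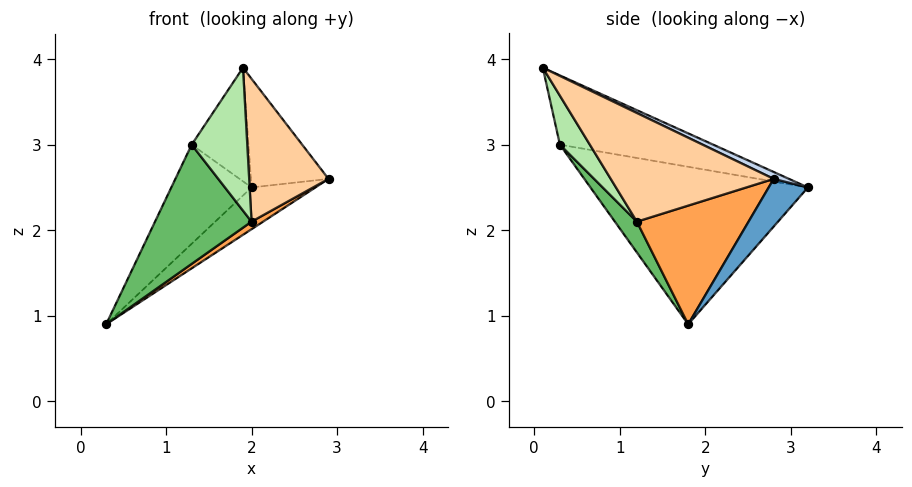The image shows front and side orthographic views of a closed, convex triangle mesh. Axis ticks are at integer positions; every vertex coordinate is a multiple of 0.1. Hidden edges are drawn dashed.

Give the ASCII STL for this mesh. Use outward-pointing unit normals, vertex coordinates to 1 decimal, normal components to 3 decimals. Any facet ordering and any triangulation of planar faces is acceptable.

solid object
 facet normal 0.319 0.519 -0.793
  outer loop
   vertex 2.0 3.2 2.5
   vertex 2.9 2.8 2.6
   vertex 0.3 1.8 0.9
  endloop
 endfacet
 facet normal 0.080 0.408 0.909
  outer loop
   vertex 2.0 3.2 2.5
   vertex 1.9 0.1 3.9
   vertex 2.9 2.8 2.6
  endloop
 endfacet
 facet normal 0.562 -0.058 -0.825
  outer loop
   vertex 2.0 1.2 2.1
   vertex 0.3 1.8 0.9
   vertex 2.9 2.8 2.6
  endloop
 endfacet
 facet normal 0.879 -0.428 -0.213
  outer loop
   vertex 2.0 1.2 2.1
   vertex 2.9 2.8 2.6
   vertex 1.9 0.1 3.9
  endloop
 endfacet
 facet normal 0.173 -0.761 -0.626
  outer loop
   vertex 1.3 0.3 3.0
   vertex 0.3 1.8 0.9
   vertex 2.0 1.2 2.1
  endloop
 endfacet
 facet normal 0.422 -0.784 -0.456
  outer loop
   vertex 1.3 0.3 3.0
   vertex 2.0 1.2 2.1
   vertex 1.9 0.1 3.9
  endloop
 endfacet
 facet normal -0.771 0.284 0.570
  outer loop
   vertex 1.3 0.3 3.0
   vertex 2.0 3.2 2.5
   vertex 0.3 1.8 0.9
  endloop
 endfacet
 facet normal -0.767 0.284 0.575
  outer loop
   vertex 1.3 0.3 3.0
   vertex 1.9 0.1 3.9
   vertex 2.0 3.2 2.5
  endloop
 endfacet
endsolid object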